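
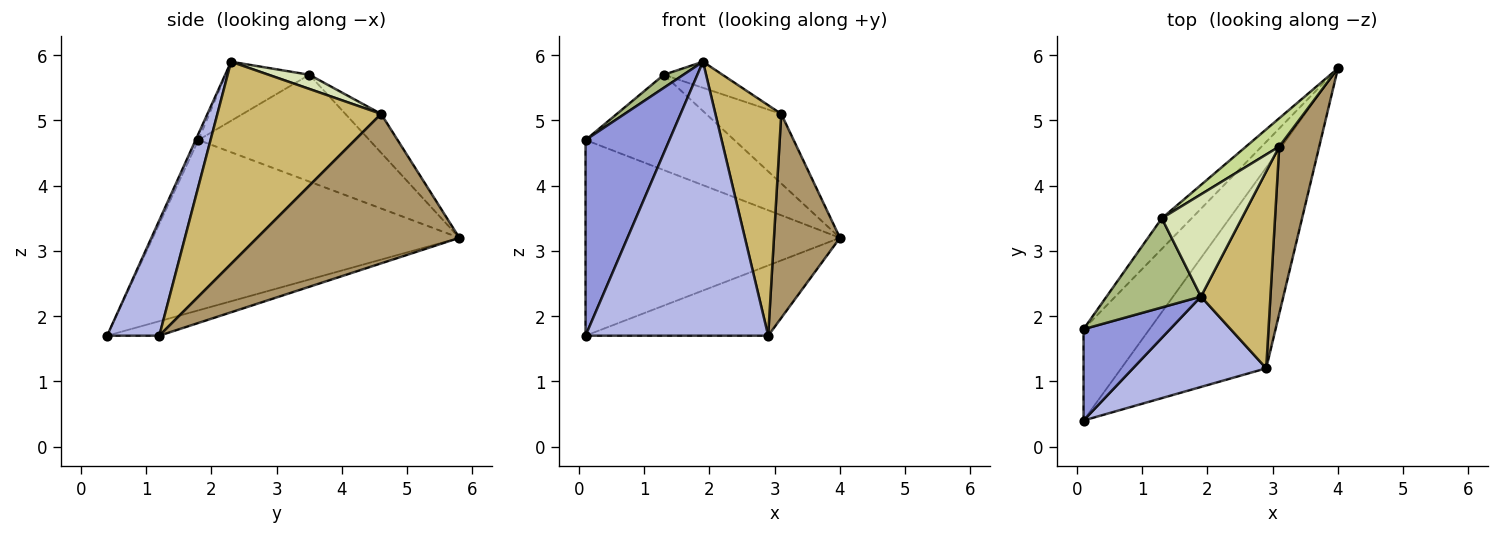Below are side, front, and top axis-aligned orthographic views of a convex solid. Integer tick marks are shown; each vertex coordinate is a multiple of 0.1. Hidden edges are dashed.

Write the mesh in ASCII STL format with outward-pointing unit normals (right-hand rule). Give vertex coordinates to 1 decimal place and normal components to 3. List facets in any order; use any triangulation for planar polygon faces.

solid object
 facet normal -0.738 0.612 -0.286
  outer loop
   vertex 0.1 0.4 1.7
   vertex 0.1 1.8 4.7
   vertex 4.0 5.8 3.2
  endloop
 endfacet
 facet normal -0.094 0.329 -0.940
  outer loop
   vertex 0.1 0.4 1.7
   vertex 4.0 5.8 3.2
   vertex 2.9 1.2 1.7
  endloop
 endfacet
 facet normal -0.030 -0.906 0.423
  outer loop
   vertex 0.1 0.4 1.7
   vertex 1.9 2.3 5.9
   vertex 0.1 1.8 4.7
  endloop
 endfacet
 facet normal 0.262 -0.917 0.302
  outer loop
   vertex 0.1 0.4 1.7
   vertex 2.9 1.2 1.7
   vertex 1.9 2.3 5.9
  endloop
 endfacet
 facet normal -0.738 0.642 -0.206
  outer loop
   vertex 1.3 3.5 5.7
   vertex 4.0 5.8 3.2
   vertex 0.1 1.8 4.7
  endloop
 endfacet
 facet normal -0.527 -0.123 0.841
  outer loop
   vertex 1.3 3.5 5.7
   vertex 0.1 1.8 4.7
   vertex 1.9 2.3 5.9
  endloop
 endfacet
 facet normal -0.403 0.848 0.344
  outer loop
   vertex 3.1 4.6 5.1
   vertex 4.0 5.8 3.2
   vertex 1.3 3.5 5.7
  endloop
 endfacet
 facet normal 0.169 0.244 0.955
  outer loop
   vertex 3.1 4.6 5.1
   vertex 1.3 3.5 5.7
   vertex 1.9 2.3 5.9
  endloop
 endfacet
 facet normal 0.921 -0.301 0.246
  outer loop
   vertex 3.1 4.6 5.1
   vertex 2.9 1.2 1.7
   vertex 4.0 5.8 3.2
  endloop
 endfacet
 facet normal 0.884 -0.356 0.304
  outer loop
   vertex 3.1 4.6 5.1
   vertex 1.9 2.3 5.9
   vertex 2.9 1.2 1.7
  endloop
 endfacet
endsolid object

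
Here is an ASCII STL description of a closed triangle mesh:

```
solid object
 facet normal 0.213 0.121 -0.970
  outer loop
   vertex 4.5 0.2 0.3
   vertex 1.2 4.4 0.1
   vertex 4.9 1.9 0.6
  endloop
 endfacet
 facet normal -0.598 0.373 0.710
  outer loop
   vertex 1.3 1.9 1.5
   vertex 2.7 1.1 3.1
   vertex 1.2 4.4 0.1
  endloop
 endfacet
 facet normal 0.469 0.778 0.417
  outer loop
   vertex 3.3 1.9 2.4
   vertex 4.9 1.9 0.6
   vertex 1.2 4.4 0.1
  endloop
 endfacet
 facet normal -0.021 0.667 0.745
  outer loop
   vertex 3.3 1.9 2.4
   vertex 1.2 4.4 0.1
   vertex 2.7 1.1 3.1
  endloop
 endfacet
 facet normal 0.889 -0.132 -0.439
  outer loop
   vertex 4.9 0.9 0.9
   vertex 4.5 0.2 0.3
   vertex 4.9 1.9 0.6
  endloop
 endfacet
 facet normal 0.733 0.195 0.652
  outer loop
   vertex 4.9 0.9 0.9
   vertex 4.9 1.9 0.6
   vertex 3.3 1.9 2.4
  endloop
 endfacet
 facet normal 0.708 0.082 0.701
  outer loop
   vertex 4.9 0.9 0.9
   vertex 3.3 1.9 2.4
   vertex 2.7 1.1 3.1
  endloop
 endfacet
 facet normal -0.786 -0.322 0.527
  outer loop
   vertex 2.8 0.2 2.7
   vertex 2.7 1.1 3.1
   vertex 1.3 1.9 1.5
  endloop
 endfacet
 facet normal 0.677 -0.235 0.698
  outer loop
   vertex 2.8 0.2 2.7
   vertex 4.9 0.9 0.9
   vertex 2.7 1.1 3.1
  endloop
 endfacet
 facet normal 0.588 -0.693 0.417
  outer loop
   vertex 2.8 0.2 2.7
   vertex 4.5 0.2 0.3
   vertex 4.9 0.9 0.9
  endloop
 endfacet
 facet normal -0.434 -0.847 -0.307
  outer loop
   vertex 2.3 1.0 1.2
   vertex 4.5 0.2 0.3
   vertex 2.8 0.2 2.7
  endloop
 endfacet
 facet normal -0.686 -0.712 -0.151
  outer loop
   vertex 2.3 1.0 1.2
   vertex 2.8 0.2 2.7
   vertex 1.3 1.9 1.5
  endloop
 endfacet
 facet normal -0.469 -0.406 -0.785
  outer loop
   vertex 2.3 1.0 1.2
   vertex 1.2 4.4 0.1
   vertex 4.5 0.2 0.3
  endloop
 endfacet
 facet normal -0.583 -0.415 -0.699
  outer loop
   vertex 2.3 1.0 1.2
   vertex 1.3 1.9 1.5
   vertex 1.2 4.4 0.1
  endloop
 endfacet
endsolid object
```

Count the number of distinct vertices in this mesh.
9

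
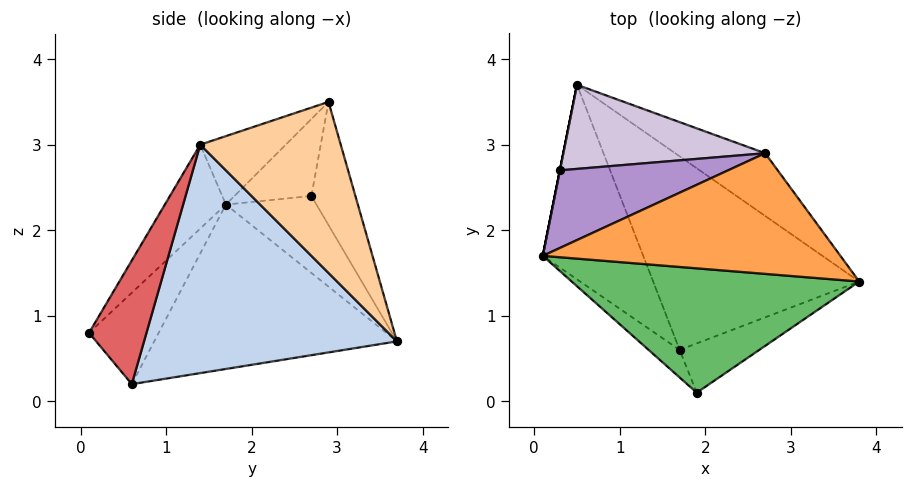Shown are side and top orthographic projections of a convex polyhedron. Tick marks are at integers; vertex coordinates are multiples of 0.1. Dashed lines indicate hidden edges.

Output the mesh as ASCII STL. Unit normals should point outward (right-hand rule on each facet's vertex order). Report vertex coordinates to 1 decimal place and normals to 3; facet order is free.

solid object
 facet normal -0.829 -0.239 -0.506
  outer loop
   vertex 1.7 0.6 0.2
   vertex 0.1 1.7 2.3
   vertex 0.5 3.7 0.7
  endloop
 endfacet
 facet normal 0.690 0.368 -0.623
  outer loop
   vertex 1.7 0.6 0.2
   vertex 0.5 3.7 0.7
   vertex 3.8 1.4 3.0
  endloop
 endfacet
 facet normal -0.201 -0.439 0.875
  outer loop
   vertex 2.7 2.9 3.5
   vertex 0.1 1.7 2.3
   vertex 3.8 1.4 3.0
  endloop
 endfacet
 facet normal 0.690 0.627 -0.363
  outer loop
   vertex 2.7 2.9 3.5
   vertex 3.8 1.4 3.0
   vertex 0.5 3.7 0.7
  endloop
 endfacet
 facet normal -0.178 -0.772 0.610
  outer loop
   vertex 1.9 0.1 0.8
   vertex 3.8 1.4 3.0
   vertex 0.1 1.7 2.3
  endloop
 endfacet
 facet normal -0.752 -0.607 -0.255
  outer loop
   vertex 1.9 0.1 0.8
   vertex 0.1 1.7 2.3
   vertex 1.7 0.6 0.2
  endloop
 endfacet
 facet normal 0.802 -0.299 -0.516
  outer loop
   vertex 1.9 0.1 0.8
   vertex 1.7 0.6 0.2
   vertex 3.8 1.4 3.0
  endloop
 endfacet
 facet normal -0.981 0.196 0.000
  outer loop
   vertex 0.3 2.7 2.4
   vertex 0.5 3.7 0.7
   vertex 0.1 1.7 2.3
  endloop
 endfacet
 facet normal -0.416 -0.008 0.909
  outer loop
   vertex 0.3 2.7 2.4
   vertex 0.1 1.7 2.3
   vertex 2.7 2.9 3.5
  endloop
 endfacet
 facet normal -0.282 0.841 0.462
  outer loop
   vertex 0.3 2.7 2.4
   vertex 2.7 2.9 3.5
   vertex 0.5 3.7 0.7
  endloop
 endfacet
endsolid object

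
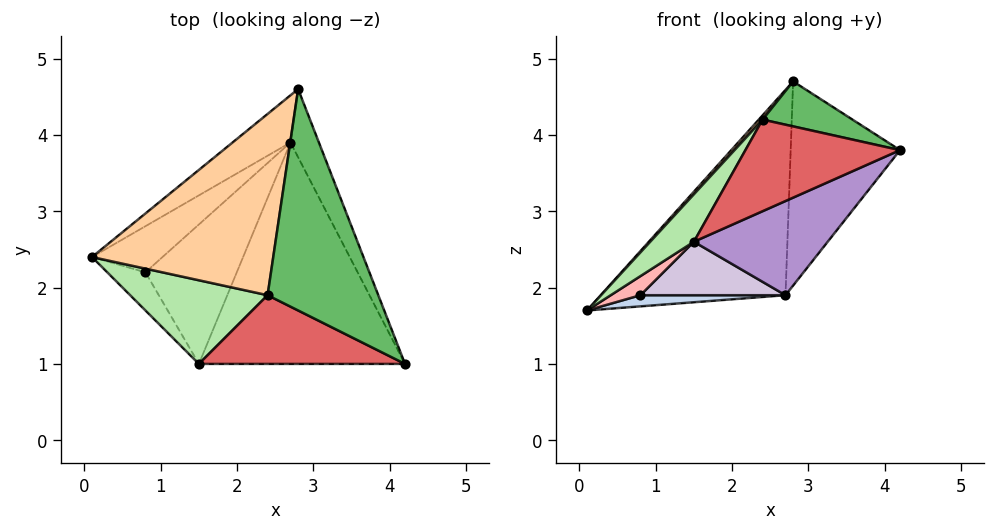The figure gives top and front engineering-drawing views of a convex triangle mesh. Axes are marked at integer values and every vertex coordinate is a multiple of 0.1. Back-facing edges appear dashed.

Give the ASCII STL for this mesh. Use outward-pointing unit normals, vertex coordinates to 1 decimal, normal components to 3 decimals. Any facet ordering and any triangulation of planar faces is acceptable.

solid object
 facet normal -0.479 0.856 -0.197
  outer loop
   vertex 2.7 3.9 1.9
   vertex 0.1 2.4 1.7
   vertex 2.8 4.6 4.7
  endloop
 endfacet
 facet normal 0.206 -0.230 -0.951
  outer loop
   vertex 2.7 3.9 1.9
   vertex 0.8 2.2 1.9
   vertex 0.1 2.4 1.7
  endloop
 endfacet
 facet normal 0.913 0.387 -0.129
  outer loop
   vertex 2.7 3.9 1.9
   vertex 2.8 4.6 4.7
   vertex 4.2 1.0 3.8
  endloop
 endfacet
 facet normal -0.737 -0.016 0.675
  outer loop
   vertex 2.4 1.9 4.2
   vertex 2.8 4.6 4.7
   vertex 0.1 2.4 1.7
  endloop
 endfacet
 facet normal 0.117 -0.198 0.973
  outer loop
   vertex 2.4 1.9 4.2
   vertex 4.2 1.0 3.8
   vertex 2.8 4.6 4.7
  endloop
 endfacet
 facet normal -0.725 -0.340 0.599
  outer loop
   vertex 1.5 1.0 2.6
   vertex 2.4 1.9 4.2
   vertex 0.1 2.4 1.7
  endloop
 endfacet
 facet normal -0.258 -0.773 0.580
  outer loop
   vertex 1.5 1.0 2.6
   vertex 4.2 1.0 3.8
   vertex 2.4 1.9 4.2
  endloop
 endfacet
 facet normal 0.127 -0.444 -0.887
  outer loop
   vertex 1.5 1.0 2.6
   vertex 0.1 2.4 1.7
   vertex 0.8 2.2 1.9
  endloop
 endfacet
 facet normal 0.379 -0.362 -0.852
  outer loop
   vertex 1.5 1.0 2.6
   vertex 2.7 3.9 1.9
   vertex 4.2 1.0 3.8
  endloop
 endfacet
 facet normal 0.305 -0.341 -0.889
  outer loop
   vertex 1.5 1.0 2.6
   vertex 0.8 2.2 1.9
   vertex 2.7 3.9 1.9
  endloop
 endfacet
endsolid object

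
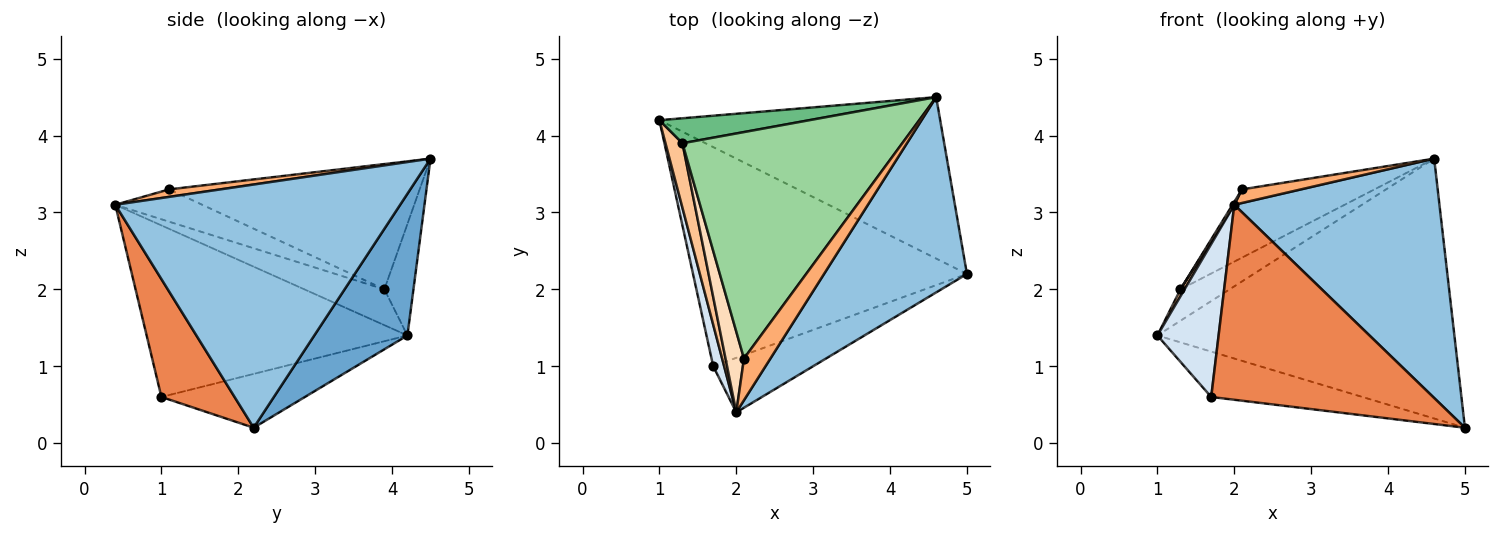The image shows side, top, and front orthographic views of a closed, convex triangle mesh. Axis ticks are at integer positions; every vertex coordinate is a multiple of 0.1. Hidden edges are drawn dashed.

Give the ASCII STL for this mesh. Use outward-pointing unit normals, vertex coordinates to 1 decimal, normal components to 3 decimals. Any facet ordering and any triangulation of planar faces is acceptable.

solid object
 facet normal 0.257 0.821 -0.510
  outer loop
   vertex 4.6 4.5 3.7
   vertex 5.0 2.2 0.2
   vertex 1.0 4.2 1.4
  endloop
 endfacet
 facet normal 0.732 -0.527 0.430
  outer loop
   vertex 4.6 4.5 3.7
   vertex 2.0 0.4 3.1
   vertex 5.0 2.2 0.2
  endloop
 endfacet
 facet normal -0.189 0.199 -0.962
  outer loop
   vertex 1.7 1.0 0.6
   vertex 1.0 4.2 1.4
   vertex 5.0 2.2 0.2
  endloop
 endfacet
 facet normal -0.972 -0.228 0.062
  outer loop
   vertex 1.7 1.0 0.6
   vertex 2.0 0.4 3.1
   vertex 1.0 4.2 1.4
  endloop
 endfacet
 facet normal 0.303 -0.918 -0.257
  outer loop
   vertex 1.7 1.0 0.6
   vertex 5.0 2.2 0.2
   vertex 2.0 0.4 3.1
  endloop
 endfacet
 facet normal 0.260 -0.299 0.918
  outer loop
   vertex 2.1 1.1 3.3
   vertex 2.0 0.4 3.1
   vertex 4.6 4.5 3.7
  endloop
 endfacet
 facet normal -0.902 -0.046 0.428
  outer loop
   vertex 1.3 3.9 2.0
   vertex 1.0 4.2 1.4
   vertex 2.0 0.4 3.1
  endloop
 endfacet
 facet normal -0.868 -0.018 0.496
  outer loop
   vertex 1.3 3.9 2.0
   vertex 2.0 0.4 3.1
   vertex 2.1 1.1 3.3
  endloop
 endfacet
 facet normal -0.420 0.710 0.565
  outer loop
   vertex 1.3 3.9 2.0
   vertex 4.6 4.5 3.7
   vertex 1.0 4.2 1.4
  endloop
 endfacet
 facet normal -0.479 0.253 0.840
  outer loop
   vertex 1.3 3.9 2.0
   vertex 2.1 1.1 3.3
   vertex 4.6 4.5 3.7
  endloop
 endfacet
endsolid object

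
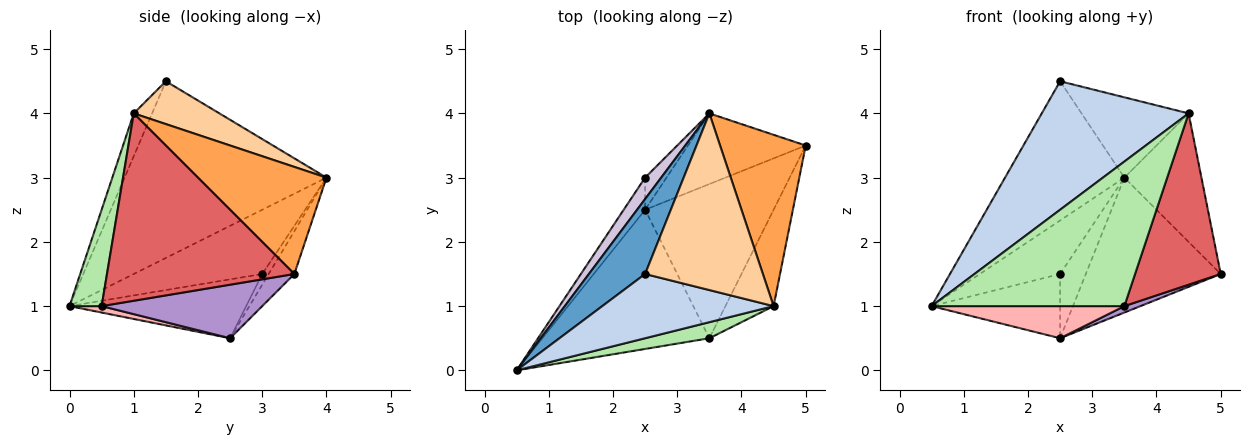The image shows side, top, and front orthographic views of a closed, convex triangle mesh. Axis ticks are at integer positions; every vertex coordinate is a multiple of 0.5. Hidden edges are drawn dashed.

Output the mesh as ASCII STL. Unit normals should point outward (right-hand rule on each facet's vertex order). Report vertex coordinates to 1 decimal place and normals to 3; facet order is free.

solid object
 facet normal -0.830 0.491 0.264
  outer loop
   vertex 2.5 1.5 4.5
   vertex 3.5 4.0 3.0
   vertex 0.5 0.0 1.0
  endloop
 endfacet
 facet normal -0.111 -0.889 0.444
  outer loop
   vertex 4.5 1.0 4.0
   vertex 2.5 1.5 4.5
   vertex 0.5 0.0 1.0
  endloop
 endfacet
 facet normal 0.707 0.424 0.566
  outer loop
   vertex 4.5 1.0 4.0
   vertex 5.0 3.5 1.5
   vertex 3.5 4.0 3.0
  endloop
 endfacet
 facet normal 0.314 0.393 0.864
  outer loop
   vertex 4.5 1.0 4.0
   vertex 3.5 4.0 3.0
   vertex 2.5 1.5 4.5
  endloop
 endfacet
 facet normal -0.166 0.873 -0.458
  outer loop
   vertex 2.5 2.5 0.5
   vertex 3.5 4.0 3.0
   vertex 5.0 3.5 1.5
  endloop
 endfacet
 facet normal 0.163 -0.981 0.109
  outer loop
   vertex 3.5 0.5 1.0
   vertex 4.5 1.0 4.0
   vertex 0.5 0.0 1.0
  endloop
 endfacet
 facet normal 0.886 -0.405 -0.228
  outer loop
   vertex 3.5 0.5 1.0
   vertex 5.0 3.5 1.5
   vertex 4.5 1.0 4.0
  endloop
 endfacet
 facet normal 0.037 -0.225 -0.974
  outer loop
   vertex 3.5 0.5 1.0
   vertex 0.5 0.0 1.0
   vertex 2.5 2.5 0.5
  endloop
 endfacet
 facet normal 0.384 -0.038 -0.922
  outer loop
   vertex 3.5 0.5 1.0
   vertex 2.5 2.5 0.5
   vertex 5.0 3.5 1.5
  endloop
 endfacet
 facet normal -0.830 0.518 0.207
  outer loop
   vertex 2.5 3.0 1.5
   vertex 0.5 0.0 1.0
   vertex 3.5 4.0 3.0
  endloop
 endfacet
 facet normal -0.776 0.564 -0.282
  outer loop
   vertex 2.5 3.0 1.5
   vertex 2.5 2.5 0.5
   vertex 0.5 0.0 1.0
  endloop
 endfacet
 facet normal -0.218 0.873 -0.436
  outer loop
   vertex 2.5 3.0 1.5
   vertex 3.5 4.0 3.0
   vertex 2.5 2.5 0.5
  endloop
 endfacet
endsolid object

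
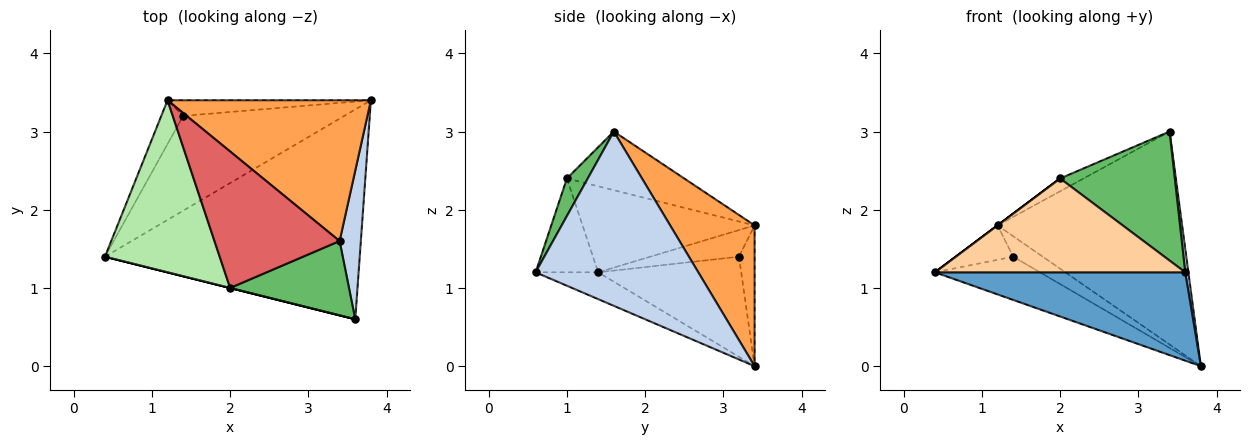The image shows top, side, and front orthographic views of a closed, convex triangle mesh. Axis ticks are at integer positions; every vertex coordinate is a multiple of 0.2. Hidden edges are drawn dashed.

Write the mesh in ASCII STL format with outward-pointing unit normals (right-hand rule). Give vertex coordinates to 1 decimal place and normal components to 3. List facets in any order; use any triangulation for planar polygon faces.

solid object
 facet normal -0.097 -0.386 -0.917
  outer loop
   vertex 3.6 0.6 1.2
   vertex 0.4 1.4 1.2
   vertex 3.8 3.4 0.0
  endloop
 endfacet
 facet normal 0.992 -0.019 0.121
  outer loop
   vertex 3.4 1.6 3.0
   vertex 3.6 0.6 1.2
   vertex 3.8 3.4 0.0
  endloop
 endfacet
 facet normal 0.357 0.779 0.515
  outer loop
   vertex 1.2 3.4 1.8
   vertex 3.4 1.6 3.0
   vertex 3.8 3.4 0.0
  endloop
 endfacet
 facet normal -0.243 -0.970 0.000
  outer loop
   vertex 2.0 1.0 2.4
   vertex 0.4 1.4 1.2
   vertex 3.6 0.6 1.2
  endloop
 endfacet
 facet normal 0.156 -0.856 0.493
  outer loop
   vertex 2.0 1.0 2.4
   vertex 3.6 0.6 1.2
   vertex 3.4 1.6 3.0
  endloop
 endfacet
 facet normal -0.600 0.000 0.800
  outer loop
   vertex 2.0 1.0 2.4
   vertex 1.2 3.4 1.8
   vertex 0.4 1.4 1.2
  endloop
 endfacet
 facet normal -0.423 0.085 0.902
  outer loop
   vertex 2.0 1.0 2.4
   vertex 3.4 1.6 3.0
   vertex 1.2 3.4 1.8
  endloop
 endfacet
 facet normal -0.492 0.361 -0.792
  outer loop
   vertex 1.4 3.2 1.4
   vertex 3.8 3.4 0.0
   vertex 0.4 1.4 1.2
  endloop
 endfacet
 facet normal -0.691 0.447 -0.569
  outer loop
   vertex 1.4 3.2 1.4
   vertex 0.4 1.4 1.2
   vertex 1.2 3.4 1.8
  endloop
 endfacet
 facet normal -0.388 0.732 -0.560
  outer loop
   vertex 1.4 3.2 1.4
   vertex 1.2 3.4 1.8
   vertex 3.8 3.4 0.0
  endloop
 endfacet
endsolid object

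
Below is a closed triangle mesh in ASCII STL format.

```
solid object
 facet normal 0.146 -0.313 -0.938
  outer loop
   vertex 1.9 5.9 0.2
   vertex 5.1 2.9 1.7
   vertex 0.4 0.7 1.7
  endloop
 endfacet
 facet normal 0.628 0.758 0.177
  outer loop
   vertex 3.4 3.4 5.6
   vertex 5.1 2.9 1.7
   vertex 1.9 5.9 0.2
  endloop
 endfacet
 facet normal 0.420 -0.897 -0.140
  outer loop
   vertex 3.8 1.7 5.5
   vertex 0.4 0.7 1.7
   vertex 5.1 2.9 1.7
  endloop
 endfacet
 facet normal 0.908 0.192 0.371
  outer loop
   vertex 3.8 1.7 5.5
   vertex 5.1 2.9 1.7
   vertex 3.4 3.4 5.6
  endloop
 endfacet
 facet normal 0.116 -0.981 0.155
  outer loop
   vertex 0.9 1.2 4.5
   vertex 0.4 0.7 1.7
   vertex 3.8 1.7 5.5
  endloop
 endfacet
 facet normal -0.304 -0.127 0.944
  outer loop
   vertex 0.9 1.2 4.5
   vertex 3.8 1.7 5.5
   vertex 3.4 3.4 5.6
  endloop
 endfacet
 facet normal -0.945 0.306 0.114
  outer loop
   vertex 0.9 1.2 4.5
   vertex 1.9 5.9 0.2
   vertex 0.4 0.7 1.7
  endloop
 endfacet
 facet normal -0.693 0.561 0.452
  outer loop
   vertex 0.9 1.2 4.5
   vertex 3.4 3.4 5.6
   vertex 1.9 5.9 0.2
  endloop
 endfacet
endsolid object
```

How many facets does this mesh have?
8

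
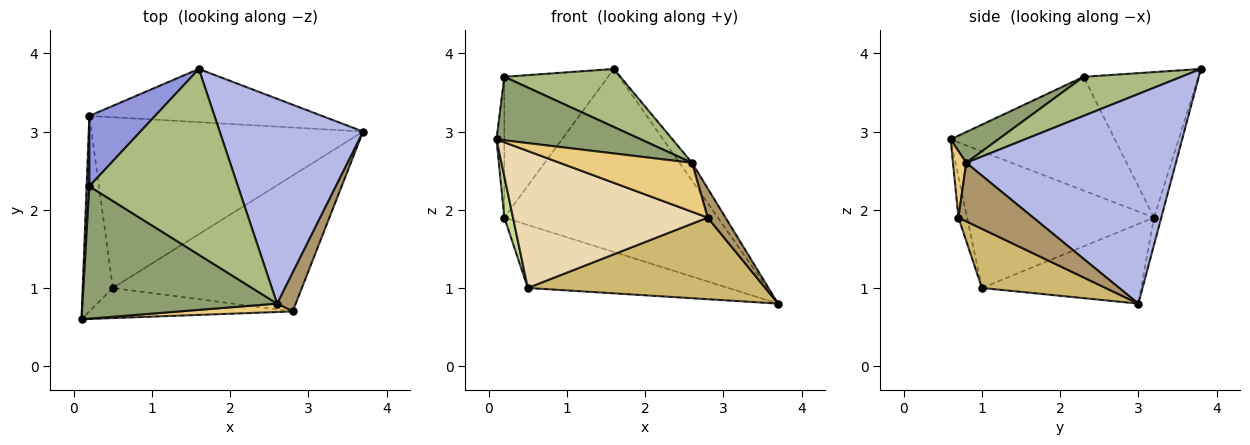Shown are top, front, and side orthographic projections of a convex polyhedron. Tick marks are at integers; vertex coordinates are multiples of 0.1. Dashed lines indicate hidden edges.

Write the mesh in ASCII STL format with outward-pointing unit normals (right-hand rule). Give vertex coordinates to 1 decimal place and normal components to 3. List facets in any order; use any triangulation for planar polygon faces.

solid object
 facet normal -0.999 0.048 0.024
  outer loop
   vertex 0.2 3.2 1.9
   vertex 0.1 0.6 2.9
   vertex 0.2 2.3 3.7
  endloop
 endfacet
 facet normal -0.033 0.960 -0.279
  outer loop
   vertex 0.2 3.2 1.9
   vertex 1.6 3.8 3.8
   vertex 3.7 3.0 0.8
  endloop
 endfacet
 facet normal -0.704 0.636 0.318
  outer loop
   vertex 0.2 3.2 1.9
   vertex 0.2 2.3 3.7
   vertex 1.6 3.8 3.8
  endloop
 endfacet
 facet normal 0.824 0.049 0.564
  outer loop
   vertex 2.6 0.8 2.6
   vertex 3.7 3.0 0.8
   vertex 1.6 3.8 3.8
  endloop
 endfacet
 facet normal 0.141 -0.428 0.893
  outer loop
   vertex 2.6 0.8 2.6
   vertex 0.2 2.3 3.7
   vertex 0.1 0.6 2.9
  endloop
 endfacet
 facet normal 0.244 -0.289 0.926
  outer loop
   vertex 2.6 0.8 2.6
   vertex 1.6 3.8 3.8
   vertex 0.2 2.3 3.7
  endloop
 endfacet
 facet normal -0.976 -0.045 -0.215
  outer loop
   vertex 0.5 1.0 1.0
   vertex 0.1 0.6 2.9
   vertex 0.2 3.2 1.9
  endloop
 endfacet
 facet normal -0.265 0.334 -0.905
  outer loop
   vertex 0.5 1.0 1.0
   vertex 0.2 3.2 1.9
   vertex 3.7 3.0 0.8
  endloop
 endfacet
 facet normal 0.929 -0.221 0.297
  outer loop
   vertex 2.8 0.7 1.9
   vertex 3.7 3.0 0.8
   vertex 2.6 0.8 2.6
  endloop
 endfacet
 facet normal 0.259 -0.497 -0.828
  outer loop
   vertex 2.8 0.7 1.9
   vertex 0.5 1.0 1.0
   vertex 3.7 3.0 0.8
  endloop
 endfacet
 facet normal 0.099 -0.981 0.168
  outer loop
   vertex 2.8 0.7 1.9
   vertex 2.6 0.8 2.6
   vertex 0.1 0.6 2.9
  endloop
 endfacet
 facet normal -0.043 -0.976 -0.215
  outer loop
   vertex 2.8 0.7 1.9
   vertex 0.1 0.6 2.9
   vertex 0.5 1.0 1.0
  endloop
 endfacet
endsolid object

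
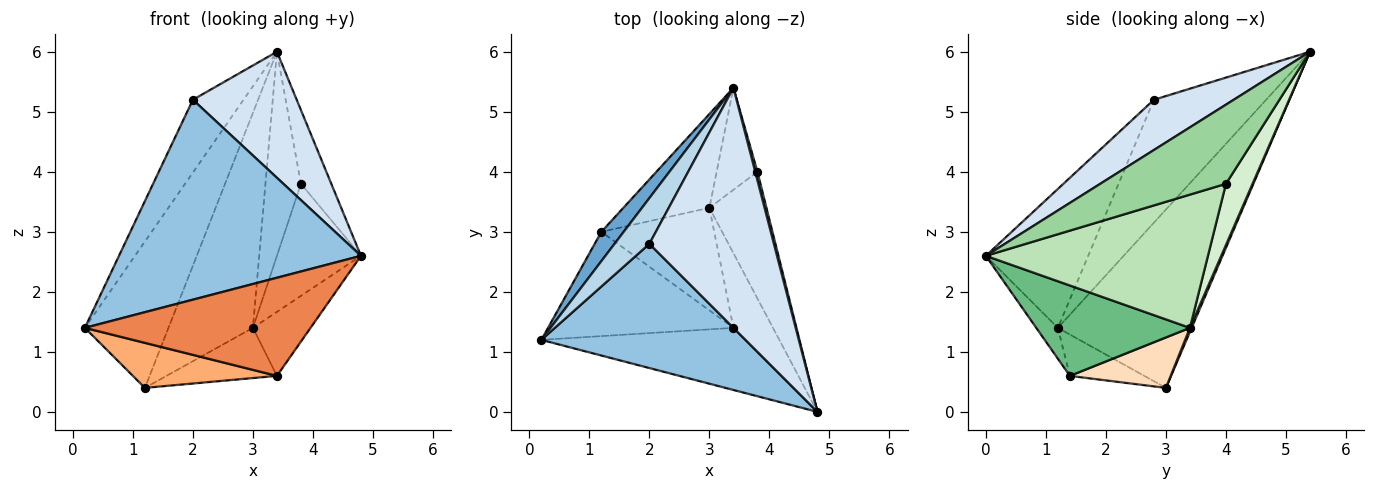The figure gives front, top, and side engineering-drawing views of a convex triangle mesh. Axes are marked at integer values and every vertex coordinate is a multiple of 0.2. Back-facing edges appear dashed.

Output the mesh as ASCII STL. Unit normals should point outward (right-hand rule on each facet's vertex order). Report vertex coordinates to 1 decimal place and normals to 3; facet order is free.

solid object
 facet normal -0.843 0.527 0.105
  outer loop
   vertex 1.2 3.0 0.4
   vertex 0.2 1.2 1.4
   vertex 3.4 5.4 6.0
  endloop
 endfacet
 facet normal -0.338 -0.799 0.497
  outer loop
   vertex 2.0 2.8 5.2
   vertex 0.2 1.2 1.4
   vertex 4.8 0.0 2.6
  endloop
 endfacet
 facet normal -0.882 0.398 0.250
  outer loop
   vertex 2.0 2.8 5.2
   vertex 3.4 5.4 6.0
   vertex 0.2 1.2 1.4
  endloop
 endfacet
 facet normal 0.336 -0.438 0.834
  outer loop
   vertex 2.0 2.8 5.2
   vertex 4.8 0.0 2.6
   vertex 3.4 5.4 6.0
  endloop
 endfacet
 facet normal -0.081 -0.842 -0.533
  outer loop
   vertex 3.4 1.4 0.6
   vertex 4.8 0.0 2.6
   vertex 0.2 1.2 1.4
  endloop
 endfacet
 facet normal -0.201 -0.388 -0.899
  outer loop
   vertex 3.4 1.4 0.6
   vertex 0.2 1.2 1.4
   vertex 1.2 3.0 0.4
  endloop
 endfacet
 facet normal 0.019 0.916 -0.400
  outer loop
   vertex 3.0 3.4 1.4
   vertex 1.2 3.0 0.4
   vertex 3.4 5.4 6.0
  endloop
 endfacet
 facet normal 0.372 0.408 -0.834
  outer loop
   vertex 3.0 3.4 1.4
   vertex 3.4 1.4 0.6
   vertex 1.2 3.0 0.4
  endloop
 endfacet
 facet normal 0.866 0.325 -0.379
  outer loop
   vertex 3.0 3.4 1.4
   vertex 4.8 0.0 2.6
   vertex 3.4 1.4 0.6
  endloop
 endfacet
 facet normal 0.972 0.235 0.027
  outer loop
   vertex 3.8 4.0 3.8
   vertex 3.4 5.4 6.0
   vertex 4.8 0.0 2.6
  endloop
 endfacet
 facet normal 0.868 0.329 -0.372
  outer loop
   vertex 3.8 4.0 3.8
   vertex 4.8 0.0 2.6
   vertex 3.0 3.4 1.4
  endloop
 endfacet
 facet normal 0.557 0.743 -0.371
  outer loop
   vertex 3.8 4.0 3.8
   vertex 3.0 3.4 1.4
   vertex 3.4 5.4 6.0
  endloop
 endfacet
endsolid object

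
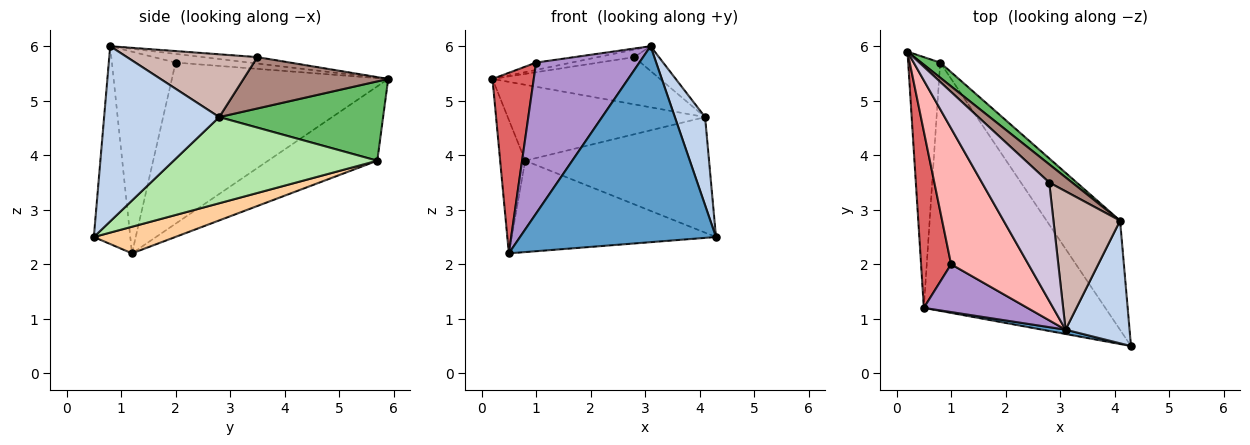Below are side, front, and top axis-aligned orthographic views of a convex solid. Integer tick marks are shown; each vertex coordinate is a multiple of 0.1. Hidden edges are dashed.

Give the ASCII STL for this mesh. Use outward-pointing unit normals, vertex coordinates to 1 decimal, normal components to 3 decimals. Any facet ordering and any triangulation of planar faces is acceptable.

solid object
 facet normal -0.183 -0.983 0.022
  outer loop
   vertex 3.1 0.8 6.0
   vertex 0.5 1.2 2.2
   vertex 4.3 0.5 2.5
  endloop
 endfacet
 facet normal 0.912 -0.239 0.333
  outer loop
   vertex 4.1 2.8 4.7
   vertex 3.1 0.8 6.0
   vertex 4.3 0.5 2.5
  endloop
 endfacet
 facet normal -0.899 0.206 -0.387
  outer loop
   vertex 0.8 5.7 3.9
   vertex 0.5 1.2 2.2
   vertex 0.2 5.9 5.4
  endloop
 endfacet
 facet normal 0.136 0.342 -0.930
  outer loop
   vertex 0.8 5.7 3.9
   vertex 4.3 0.5 2.5
   vertex 0.5 1.2 2.2
  endloop
 endfacet
 facet normal 0.632 0.760 0.151
  outer loop
   vertex 0.8 5.7 3.9
   vertex 0.2 5.9 5.4
   vertex 4.1 2.8 4.7
  endloop
 endfacet
 facet normal 0.627 0.566 -0.535
  outer loop
   vertex 0.8 5.7 3.9
   vertex 4.1 2.8 4.7
   vertex 4.3 0.5 2.5
  endloop
 endfacet
 facet normal -0.966 -0.184 0.180
  outer loop
   vertex 1.0 2.0 5.7
   vertex 0.2 5.9 5.4
   vertex 0.5 1.2 2.2
  endloop
 endfacet
 facet normal -0.111 0.054 0.992
  outer loop
   vertex 1.0 2.0 5.7
   vertex 3.1 0.8 6.0
   vertex 0.2 5.9 5.4
  endloop
 endfacet
 facet normal -0.507 -0.822 0.260
  outer loop
   vertex 1.0 2.0 5.7
   vertex 0.5 1.2 2.2
   vertex 3.1 0.8 6.0
  endloop
 endfacet
 facet normal -0.095 0.063 0.994
  outer loop
   vertex 2.8 3.5 5.8
   vertex 0.2 5.9 5.4
   vertex 3.1 0.8 6.0
  endloop
 endfacet
 facet normal 0.628 0.727 0.279
  outer loop
   vertex 2.8 3.5 5.8
   vertex 4.1 2.8 4.7
   vertex 0.2 5.9 5.4
  endloop
 endfacet
 facet normal 0.680 0.129 0.722
  outer loop
   vertex 2.8 3.5 5.8
   vertex 3.1 0.8 6.0
   vertex 4.1 2.8 4.7
  endloop
 endfacet
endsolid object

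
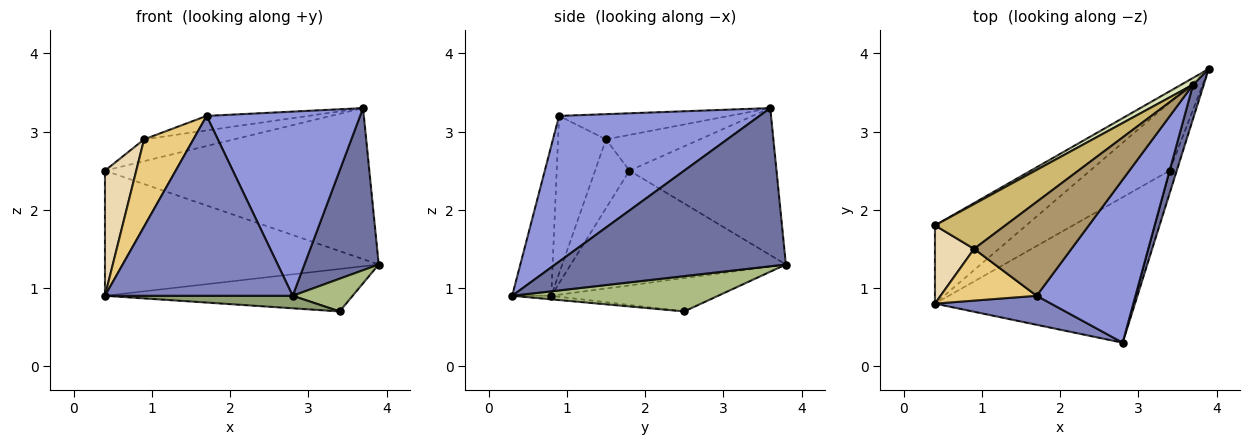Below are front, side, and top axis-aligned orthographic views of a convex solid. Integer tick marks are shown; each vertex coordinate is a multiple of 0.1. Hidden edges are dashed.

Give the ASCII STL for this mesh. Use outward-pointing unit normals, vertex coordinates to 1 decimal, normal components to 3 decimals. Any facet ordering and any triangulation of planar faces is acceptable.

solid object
 facet normal 0.950 -0.306 0.064
  outer loop
   vertex 3.7 3.6 3.3
   vertex 2.8 0.3 0.9
   vertex 3.9 3.8 1.3
  endloop
 endfacet
 facet normal -0.201 -0.967 0.156
  outer loop
   vertex 1.7 0.9 3.2
   vertex 0.4 0.8 0.9
   vertex 2.8 0.3 0.9
  endloop
 endfacet
 facet normal 0.699 -0.535 0.474
  outer loop
   vertex 1.7 0.9 3.2
   vertex 2.8 0.3 0.9
   vertex 3.7 3.6 3.3
  endloop
 endfacet
 facet normal -0.336 0.498 -0.800
  outer loop
   vertex 3.4 2.5 0.7
   vertex 0.4 0.8 0.9
   vertex 3.9 3.8 1.3
  endloop
 endfacet
 facet normal -0.018 -0.086 -0.996
  outer loop
   vertex 3.4 2.5 0.7
   vertex 2.8 0.3 0.9
   vertex 0.4 0.8 0.9
  endloop
 endfacet
 facet normal 0.942 -0.274 -0.191
  outer loop
   vertex 3.4 2.5 0.7
   vertex 3.9 3.8 1.3
   vertex 2.8 0.3 0.9
  endloop
 endfacet
 facet normal -0.554 0.706 -0.441
  outer loop
   vertex 0.4 1.8 2.5
   vertex 3.9 3.8 1.3
   vertex 0.4 0.8 0.9
  endloop
 endfacet
 facet normal -0.486 0.873 0.039
  outer loop
   vertex 0.4 1.8 2.5
   vertex 3.7 3.6 3.3
   vertex 3.9 3.8 1.3
  endloop
 endfacet
 facet normal -0.248 0.148 0.957
  outer loop
   vertex 0.9 1.5 2.9
   vertex 1.7 0.9 3.2
   vertex 3.7 3.6 3.3
  endloop
 endfacet
 facet normal -0.415 0.398 0.818
  outer loop
   vertex 0.9 1.5 2.9
   vertex 3.7 3.6 3.3
   vertex 0.4 1.8 2.5
  endloop
 endfacet
 facet normal -0.642 -0.660 0.391
  outer loop
   vertex 0.9 1.5 2.9
   vertex 0.4 0.8 0.9
   vertex 1.7 0.9 3.2
  endloop
 endfacet
 facet normal -0.682 -0.620 0.388
  outer loop
   vertex 0.9 1.5 2.9
   vertex 0.4 1.8 2.5
   vertex 0.4 0.8 0.9
  endloop
 endfacet
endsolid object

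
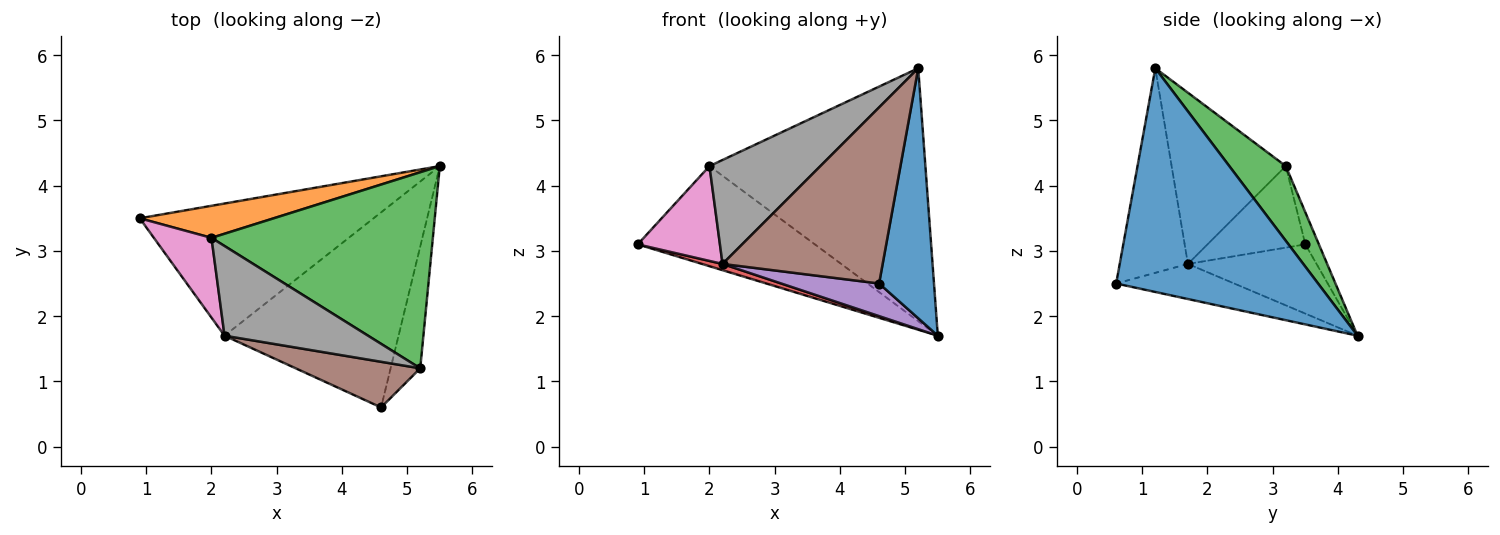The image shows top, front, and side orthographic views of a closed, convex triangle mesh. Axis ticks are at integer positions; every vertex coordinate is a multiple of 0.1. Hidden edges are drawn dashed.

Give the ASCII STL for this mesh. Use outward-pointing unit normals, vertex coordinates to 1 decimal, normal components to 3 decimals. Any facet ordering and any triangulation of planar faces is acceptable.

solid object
 facet normal 0.957 -0.260 -0.127
  outer loop
   vertex 5.2 1.2 5.8
   vertex 4.6 0.6 2.5
   vertex 5.5 4.3 1.7
  endloop
 endfacet
 facet normal -0.073 0.950 0.304
  outer loop
   vertex 2.0 3.2 4.3
   vertex 5.5 4.3 1.7
   vertex 0.9 3.5 3.1
  endloop
 endfacet
 facet normal 0.202 0.774 0.600
  outer loop
   vertex 2.0 3.2 4.3
   vertex 5.2 1.2 5.8
   vertex 5.5 4.3 1.7
  endloop
 endfacet
 facet normal -0.284 -0.045 -0.958
  outer loop
   vertex 2.2 1.7 2.8
   vertex 0.9 3.5 3.1
   vertex 5.5 4.3 1.7
  endloop
 endfacet
 facet normal -0.195 -0.162 -0.967
  outer loop
   vertex 2.2 1.7 2.8
   vertex 5.5 4.3 1.7
   vertex 4.6 0.6 2.5
  endloop
 endfacet
 facet normal -0.381 -0.895 0.232
  outer loop
   vertex 2.2 1.7 2.8
   vertex 4.6 0.6 2.5
   vertex 5.2 1.2 5.8
  endloop
 endfacet
 facet normal -0.673 -0.566 0.476
  outer loop
   vertex 2.2 1.7 2.8
   vertex 2.0 3.2 4.3
   vertex 0.9 3.5 3.1
  endloop
 endfacet
 facet normal -0.615 -0.597 0.515
  outer loop
   vertex 2.2 1.7 2.8
   vertex 5.2 1.2 5.8
   vertex 2.0 3.2 4.3
  endloop
 endfacet
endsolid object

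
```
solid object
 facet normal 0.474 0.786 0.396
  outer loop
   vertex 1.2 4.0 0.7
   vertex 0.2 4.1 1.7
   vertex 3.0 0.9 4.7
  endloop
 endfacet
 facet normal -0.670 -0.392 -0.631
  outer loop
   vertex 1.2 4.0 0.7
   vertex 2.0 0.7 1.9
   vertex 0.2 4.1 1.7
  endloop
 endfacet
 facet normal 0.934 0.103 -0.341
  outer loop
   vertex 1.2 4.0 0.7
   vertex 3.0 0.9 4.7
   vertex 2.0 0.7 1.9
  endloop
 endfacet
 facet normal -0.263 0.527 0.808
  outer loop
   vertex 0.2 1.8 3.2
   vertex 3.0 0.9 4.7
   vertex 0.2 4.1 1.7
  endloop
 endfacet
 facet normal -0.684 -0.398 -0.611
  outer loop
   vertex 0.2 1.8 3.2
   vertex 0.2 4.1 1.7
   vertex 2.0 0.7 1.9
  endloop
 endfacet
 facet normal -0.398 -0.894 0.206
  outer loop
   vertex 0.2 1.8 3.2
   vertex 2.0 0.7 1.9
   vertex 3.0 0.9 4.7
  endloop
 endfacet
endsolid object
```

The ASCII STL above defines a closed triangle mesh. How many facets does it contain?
6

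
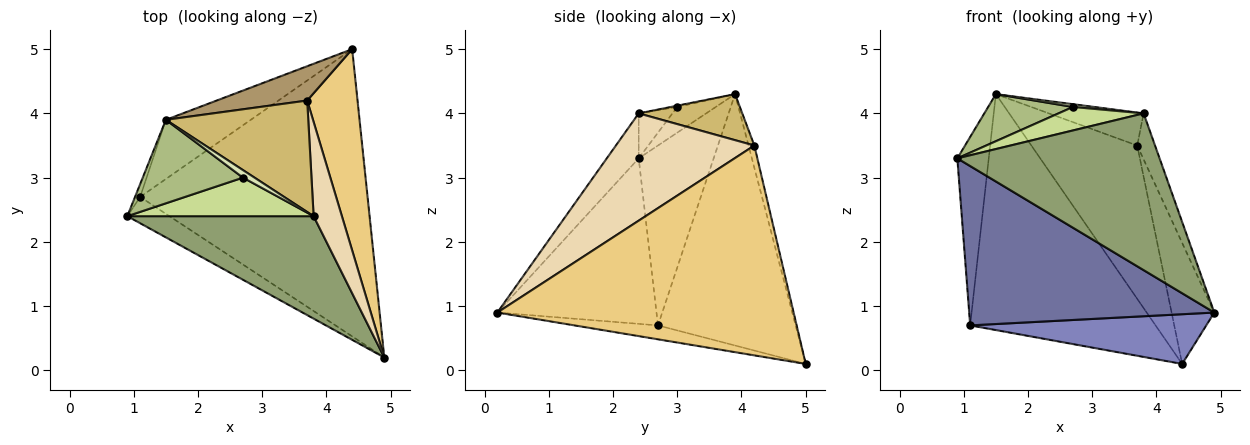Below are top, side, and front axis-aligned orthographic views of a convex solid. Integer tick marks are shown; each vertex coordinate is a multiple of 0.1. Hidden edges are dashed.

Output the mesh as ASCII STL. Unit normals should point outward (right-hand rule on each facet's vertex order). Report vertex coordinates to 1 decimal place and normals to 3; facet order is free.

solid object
 facet normal -0.539 -0.831 -0.137
  outer loop
   vertex 1.1 2.7 0.7
   vertex 4.9 0.2 0.9
   vertex 0.9 2.4 3.3
  endloop
 endfacet
 facet normal -0.060 -0.170 -0.984
  outer loop
   vertex 1.1 2.7 0.7
   vertex 4.4 5.0 0.1
   vertex 4.9 0.2 0.9
  endloop
 endfacet
 facet normal -0.922 0.386 -0.026
  outer loop
   vertex 1.1 2.7 0.7
   vertex 0.9 2.4 3.3
   vertex 1.5 3.9 4.3
  endloop
 endfacet
 facet normal -0.584 0.787 -0.197
  outer loop
   vertex 1.1 2.7 0.7
   vertex 1.5 3.9 4.3
   vertex 4.4 5.0 0.1
  endloop
 endfacet
 facet normal -0.131 -0.830 0.542
  outer loop
   vertex 3.8 2.4 4.0
   vertex 0.9 2.4 3.3
   vertex 4.9 0.2 0.9
  endloop
 endfacet
 facet normal -0.218 -0.480 0.850
  outer loop
   vertex 2.7 3.0 4.1
   vertex 1.5 3.9 4.3
   vertex 0.9 2.4 3.3
  endloop
 endfacet
 facet normal -0.202 -0.510 0.836
  outer loop
   vertex 2.7 3.0 4.1
   vertex 0.9 2.4 3.3
   vertex 3.8 2.4 4.0
  endloop
 endfacet
 facet normal -0.104 -0.345 0.933
  outer loop
   vertex 2.7 3.0 4.1
   vertex 3.8 2.4 4.0
   vertex 1.5 3.9 4.3
  endloop
 endfacet
 facet normal -0.054 0.974 0.218
  outer loop
   vertex 3.7 4.2 3.5
   vertex 4.4 5.0 0.1
   vertex 1.5 3.9 4.3
  endloop
 endfacet
 facet normal 0.296 0.271 0.916
  outer loop
   vertex 3.7 4.2 3.5
   vertex 1.5 3.9 4.3
   vertex 3.8 2.4 4.0
  endloop
 endfacet
 facet normal 0.963 0.139 0.231
  outer loop
   vertex 3.7 4.2 3.5
   vertex 4.9 0.2 0.9
   vertex 4.4 5.0 0.1
  endloop
 endfacet
 facet normal 0.960 0.124 0.253
  outer loop
   vertex 3.7 4.2 3.5
   vertex 3.8 2.4 4.0
   vertex 4.9 0.2 0.9
  endloop
 endfacet
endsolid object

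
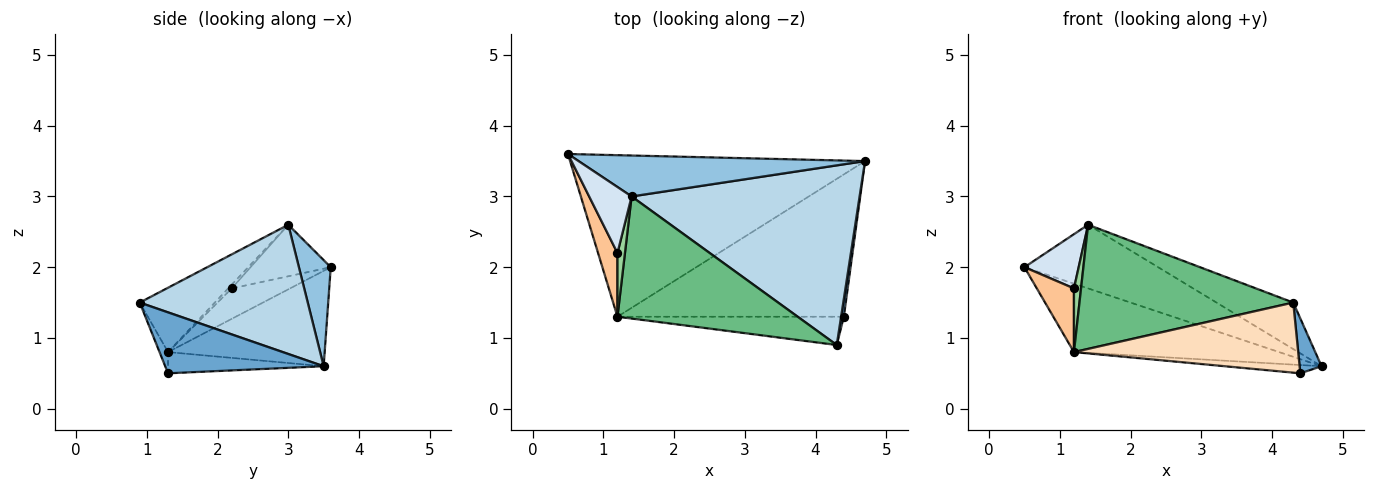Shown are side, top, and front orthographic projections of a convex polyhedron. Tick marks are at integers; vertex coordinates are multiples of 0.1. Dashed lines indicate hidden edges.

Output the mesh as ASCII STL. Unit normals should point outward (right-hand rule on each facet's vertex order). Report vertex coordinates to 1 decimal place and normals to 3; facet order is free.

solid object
 facet normal 0.990 -0.137 0.044
  outer loop
   vertex 4.4 1.3 0.5
   vertex 4.7 3.5 0.6
   vertex 4.3 0.9 1.5
  endloop
 endfacet
 facet normal 0.196 0.825 0.530
  outer loop
   vertex 1.4 3.0 2.6
   vertex 4.7 3.5 0.6
   vertex 0.5 3.6 2.0
  endloop
 endfacet
 facet normal 0.481 0.220 0.849
  outer loop
   vertex 1.4 3.0 2.6
   vertex 4.3 0.9 1.5
   vertex 4.7 3.5 0.6
  endloop
 endfacet
 facet normal -0.684 -0.463 0.564
  outer loop
   vertex 1.4 3.0 2.6
   vertex 0.5 3.6 2.0
   vertex 1.2 2.2 1.7
  endloop
 endfacet
 facet normal -0.285 0.374 -0.883
  outer loop
   vertex 1.2 1.3 0.8
   vertex 0.5 3.6 2.0
   vertex 4.7 3.5 0.6
  endloop
 endfacet
 facet normal -0.093 0.058 -0.994
  outer loop
   vertex 1.2 1.3 0.8
   vertex 4.7 3.5 0.6
   vertex 4.4 1.3 0.5
  endloop
 endfacet
 facet normal -0.743 -0.473 0.473
  outer loop
   vertex 1.2 1.3 0.8
   vertex 1.2 2.2 1.7
   vertex 0.5 3.6 2.0
  endloop
 endfacet
 facet normal -0.035 -0.927 -0.374
  outer loop
   vertex 1.2 1.3 0.8
   vertex 4.4 1.3 0.5
   vertex 4.3 0.9 1.5
  endloop
 endfacet
 facet normal -0.243 -0.692 0.680
  outer loop
   vertex 1.2 1.3 0.8
   vertex 4.3 0.9 1.5
   vertex 1.4 3.0 2.6
  endloop
 endfacet
 facet normal -0.333 -0.667 0.667
  outer loop
   vertex 1.2 1.3 0.8
   vertex 1.4 3.0 2.6
   vertex 1.2 2.2 1.7
  endloop
 endfacet
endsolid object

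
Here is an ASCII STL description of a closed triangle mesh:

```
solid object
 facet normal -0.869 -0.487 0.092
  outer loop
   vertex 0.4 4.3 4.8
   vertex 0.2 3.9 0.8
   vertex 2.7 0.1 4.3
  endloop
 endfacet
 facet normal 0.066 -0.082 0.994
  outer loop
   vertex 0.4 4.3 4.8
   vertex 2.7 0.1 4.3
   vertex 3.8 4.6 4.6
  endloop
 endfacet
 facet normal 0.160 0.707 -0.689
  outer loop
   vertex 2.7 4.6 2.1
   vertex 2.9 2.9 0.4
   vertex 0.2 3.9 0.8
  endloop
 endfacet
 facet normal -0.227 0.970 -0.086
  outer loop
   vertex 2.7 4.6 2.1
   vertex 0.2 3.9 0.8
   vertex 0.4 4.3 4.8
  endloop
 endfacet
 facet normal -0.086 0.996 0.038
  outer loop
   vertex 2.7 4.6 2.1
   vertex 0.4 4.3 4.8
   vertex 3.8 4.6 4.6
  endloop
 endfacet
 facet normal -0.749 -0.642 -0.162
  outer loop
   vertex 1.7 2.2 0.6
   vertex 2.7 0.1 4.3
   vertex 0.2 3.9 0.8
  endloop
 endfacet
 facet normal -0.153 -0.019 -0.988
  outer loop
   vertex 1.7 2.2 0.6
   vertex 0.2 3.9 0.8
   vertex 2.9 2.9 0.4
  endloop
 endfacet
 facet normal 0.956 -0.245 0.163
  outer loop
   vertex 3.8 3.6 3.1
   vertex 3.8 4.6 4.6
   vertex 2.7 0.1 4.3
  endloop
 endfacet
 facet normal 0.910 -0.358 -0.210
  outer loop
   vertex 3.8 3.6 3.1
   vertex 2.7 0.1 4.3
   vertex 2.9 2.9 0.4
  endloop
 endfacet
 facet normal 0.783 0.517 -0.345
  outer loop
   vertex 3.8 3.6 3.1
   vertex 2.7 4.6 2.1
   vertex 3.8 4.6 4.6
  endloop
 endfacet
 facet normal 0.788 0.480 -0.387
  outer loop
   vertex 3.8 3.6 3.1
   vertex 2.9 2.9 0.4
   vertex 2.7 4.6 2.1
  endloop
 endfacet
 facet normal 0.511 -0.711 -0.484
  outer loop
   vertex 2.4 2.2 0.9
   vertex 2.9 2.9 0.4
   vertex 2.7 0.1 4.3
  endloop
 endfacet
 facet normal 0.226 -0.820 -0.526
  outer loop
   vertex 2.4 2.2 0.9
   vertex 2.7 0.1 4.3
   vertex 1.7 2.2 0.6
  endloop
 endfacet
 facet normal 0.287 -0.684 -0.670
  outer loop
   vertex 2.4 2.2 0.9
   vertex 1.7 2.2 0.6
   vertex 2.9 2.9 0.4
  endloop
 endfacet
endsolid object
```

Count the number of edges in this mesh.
21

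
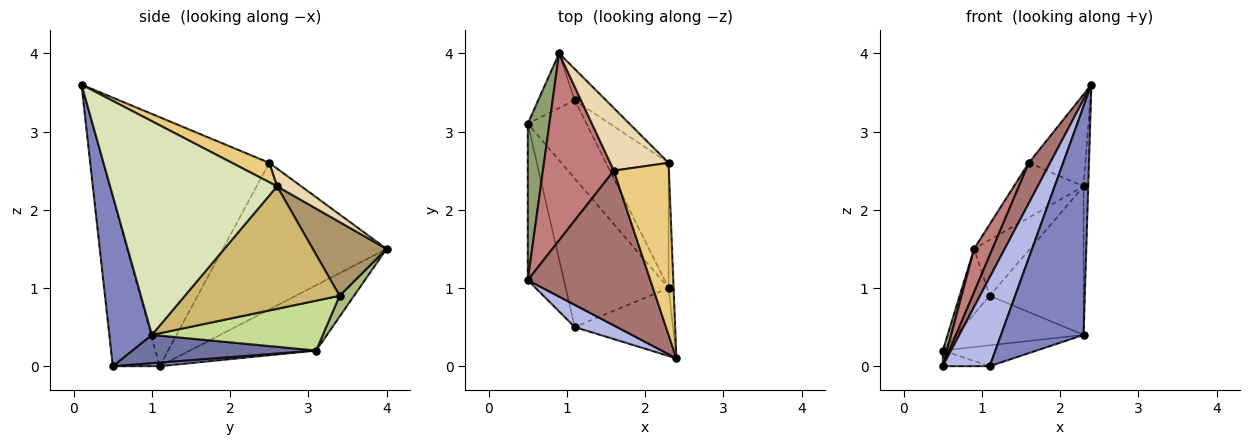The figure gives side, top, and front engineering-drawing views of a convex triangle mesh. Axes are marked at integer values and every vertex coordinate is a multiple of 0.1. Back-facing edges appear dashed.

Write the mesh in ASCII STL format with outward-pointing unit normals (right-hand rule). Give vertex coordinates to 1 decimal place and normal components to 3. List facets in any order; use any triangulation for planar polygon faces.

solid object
 facet normal 0.263 0.134 -0.956
  outer loop
   vertex 2.3 1.0 0.4
   vertex 1.1 0.5 0.0
   vertex 0.5 3.1 0.2
  endloop
 endfacet
 facet normal 0.443 -0.859 -0.256
  outer loop
   vertex 2.3 1.0 0.4
   vertex 2.4 0.1 3.6
   vertex 1.1 0.5 0.0
  endloop
 endfacet
 facet normal 0.099 0.099 -0.990
  outer loop
   vertex 0.5 1.1 0.0
   vertex 0.5 3.1 0.2
   vertex 1.1 0.5 0.0
  endloop
 endfacet
 facet normal -0.696 -0.696 0.174
  outer loop
   vertex 0.5 1.1 0.0
   vertex 1.1 0.5 0.0
   vertex 2.4 0.1 3.6
  endloop
 endfacet
 facet normal -0.949 -0.031 0.314
  outer loop
   vertex 0.5 1.1 0.0
   vertex 0.9 4.0 1.5
   vertex 0.5 3.1 0.2
  endloop
 endfacet
 facet normal 0.345 0.719 -0.604
  outer loop
   vertex 1.1 3.4 0.9
   vertex 0.5 3.1 0.2
   vertex 0.9 4.0 1.5
  endloop
 endfacet
 facet normal 0.583 0.435 -0.686
  outer loop
   vertex 1.1 3.4 0.9
   vertex 2.3 1.0 0.4
   vertex 0.5 3.1 0.2
  endloop
 endfacet
 facet normal 0.999 0.028 -0.023
  outer loop
   vertex 2.3 2.6 2.3
   vertex 2.4 0.1 3.6
   vertex 2.3 1.0 0.4
  endloop
 endfacet
 facet normal 0.755 0.572 -0.320
  outer loop
   vertex 2.3 2.6 2.3
   vertex 1.1 3.4 0.9
   vertex 0.9 4.0 1.5
  endloop
 endfacet
 facet normal 0.784 0.475 -0.400
  outer loop
   vertex 2.3 2.6 2.3
   vertex 2.3 1.0 0.4
   vertex 1.1 3.4 0.9
  endloop
 endfacet
 facet normal 0.297 0.450 0.842
  outer loop
   vertex 1.6 2.5 2.6
   vertex 2.4 0.1 3.6
   vertex 2.3 2.6 2.3
  endloop
 endfacet
 facet normal 0.223 0.642 0.734
  outer loop
   vertex 1.6 2.5 2.6
   vertex 2.3 2.6 2.3
   vertex 0.9 4.0 1.5
  endloop
 endfacet
 facet normal -0.891 -0.114 0.439
  outer loop
   vertex 1.6 2.5 2.6
   vertex 0.5 1.1 0.0
   vertex 2.4 0.1 3.6
  endloop
 endfacet
 facet normal -0.896 -0.100 0.433
  outer loop
   vertex 1.6 2.5 2.6
   vertex 0.9 4.0 1.5
   vertex 0.5 1.1 0.0
  endloop
 endfacet
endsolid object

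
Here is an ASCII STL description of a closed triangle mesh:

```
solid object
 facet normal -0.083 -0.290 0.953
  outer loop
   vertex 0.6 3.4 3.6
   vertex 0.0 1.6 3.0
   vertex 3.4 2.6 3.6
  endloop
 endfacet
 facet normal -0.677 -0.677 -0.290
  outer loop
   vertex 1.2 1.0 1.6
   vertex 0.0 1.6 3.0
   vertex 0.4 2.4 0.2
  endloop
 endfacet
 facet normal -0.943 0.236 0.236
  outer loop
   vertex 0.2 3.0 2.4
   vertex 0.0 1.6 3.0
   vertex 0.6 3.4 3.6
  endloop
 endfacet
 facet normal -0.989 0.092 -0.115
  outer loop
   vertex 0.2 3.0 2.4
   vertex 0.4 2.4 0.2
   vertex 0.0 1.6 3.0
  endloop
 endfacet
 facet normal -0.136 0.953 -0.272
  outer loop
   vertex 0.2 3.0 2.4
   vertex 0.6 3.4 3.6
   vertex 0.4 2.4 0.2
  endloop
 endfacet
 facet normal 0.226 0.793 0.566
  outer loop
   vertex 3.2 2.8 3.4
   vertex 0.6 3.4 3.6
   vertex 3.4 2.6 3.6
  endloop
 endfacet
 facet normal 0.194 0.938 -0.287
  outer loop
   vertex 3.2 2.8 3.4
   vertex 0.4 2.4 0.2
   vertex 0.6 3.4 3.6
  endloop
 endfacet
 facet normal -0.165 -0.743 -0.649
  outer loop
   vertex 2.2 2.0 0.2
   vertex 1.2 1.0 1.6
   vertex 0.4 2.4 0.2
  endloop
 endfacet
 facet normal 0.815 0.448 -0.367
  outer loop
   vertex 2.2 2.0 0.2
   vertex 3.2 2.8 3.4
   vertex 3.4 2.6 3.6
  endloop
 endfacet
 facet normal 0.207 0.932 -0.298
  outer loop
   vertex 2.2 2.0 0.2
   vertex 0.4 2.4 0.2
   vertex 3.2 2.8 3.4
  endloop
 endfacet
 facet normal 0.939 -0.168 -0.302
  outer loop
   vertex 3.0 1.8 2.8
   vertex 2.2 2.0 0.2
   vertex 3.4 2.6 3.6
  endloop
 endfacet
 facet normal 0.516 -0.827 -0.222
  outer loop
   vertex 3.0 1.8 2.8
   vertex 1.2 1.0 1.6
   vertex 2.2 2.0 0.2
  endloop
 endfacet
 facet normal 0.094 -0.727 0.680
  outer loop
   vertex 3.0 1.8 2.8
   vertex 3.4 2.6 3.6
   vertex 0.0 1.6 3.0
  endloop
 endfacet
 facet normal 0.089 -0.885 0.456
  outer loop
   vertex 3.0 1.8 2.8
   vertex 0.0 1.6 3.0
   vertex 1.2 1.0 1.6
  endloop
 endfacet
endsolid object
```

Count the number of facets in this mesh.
14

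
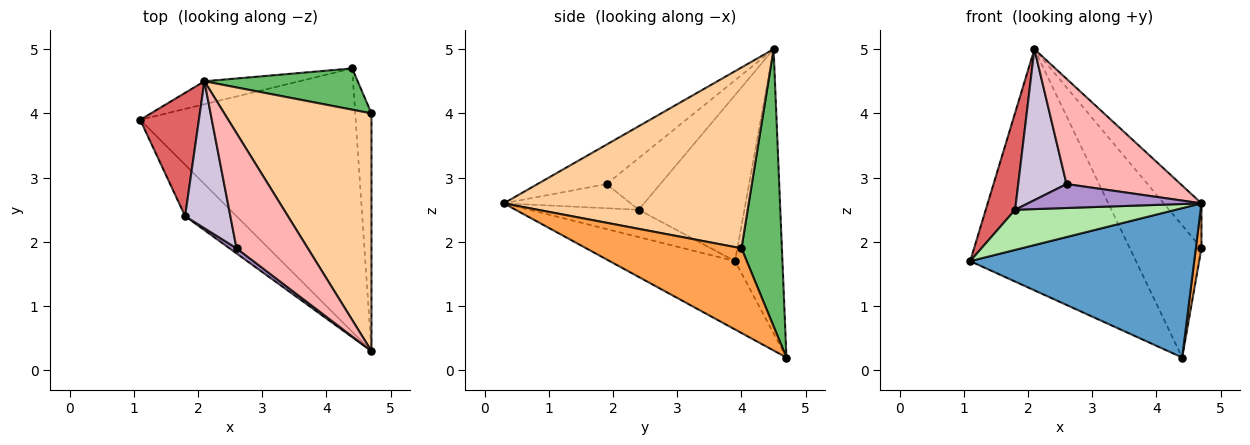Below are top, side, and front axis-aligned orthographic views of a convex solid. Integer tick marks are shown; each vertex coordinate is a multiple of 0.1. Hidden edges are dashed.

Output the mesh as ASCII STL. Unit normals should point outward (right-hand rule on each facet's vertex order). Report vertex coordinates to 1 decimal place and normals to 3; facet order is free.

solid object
 facet normal -0.266 -0.476 -0.839
  outer loop
   vertex 4.4 4.7 0.2
   vertex 4.7 0.3 2.6
   vertex 1.1 3.9 1.7
  endloop
 endfacet
 facet normal -0.274 0.958 -0.091
  outer loop
   vertex 2.1 4.5 5.0
   vertex 4.4 4.7 0.2
   vertex 1.1 3.9 1.7
  endloop
 endfacet
 facet normal 0.982 -0.036 -0.188
  outer loop
   vertex 4.7 4.0 1.9
   vertex 4.7 0.3 2.6
   vertex 4.4 4.7 0.2
  endloop
 endfacet
 facet normal 0.770 0.119 0.627
  outer loop
   vertex 4.7 4.0 1.9
   vertex 2.1 4.5 5.0
   vertex 4.7 0.3 2.6
  endloop
 endfacet
 facet normal 0.474 0.840 0.262
  outer loop
   vertex 4.7 4.0 1.9
   vertex 4.4 4.7 0.2
   vertex 2.1 4.5 5.0
  endloop
 endfacet
 facet normal -0.386 -0.568 -0.727
  outer loop
   vertex 1.8 2.4 2.5
   vertex 1.1 3.9 1.7
   vertex 4.7 0.3 2.6
  endloop
 endfacet
 facet normal -0.912 -0.254 0.322
  outer loop
   vertex 1.8 2.4 2.5
   vertex 2.1 4.5 5.0
   vertex 1.1 3.9 1.7
  endloop
 endfacet
 facet normal -0.378 -0.625 0.683
  outer loop
   vertex 2.6 1.9 2.9
   vertex 4.7 0.3 2.6
   vertex 2.1 4.5 5.0
  endloop
 endfacet
 facet normal -0.582 -0.795 0.169
  outer loop
   vertex 2.6 1.9 2.9
   vertex 1.8 2.4 2.5
   vertex 4.7 0.3 2.6
  endloop
 endfacet
 facet normal -0.623 -0.560 0.546
  outer loop
   vertex 2.6 1.9 2.9
   vertex 2.1 4.5 5.0
   vertex 1.8 2.4 2.5
  endloop
 endfacet
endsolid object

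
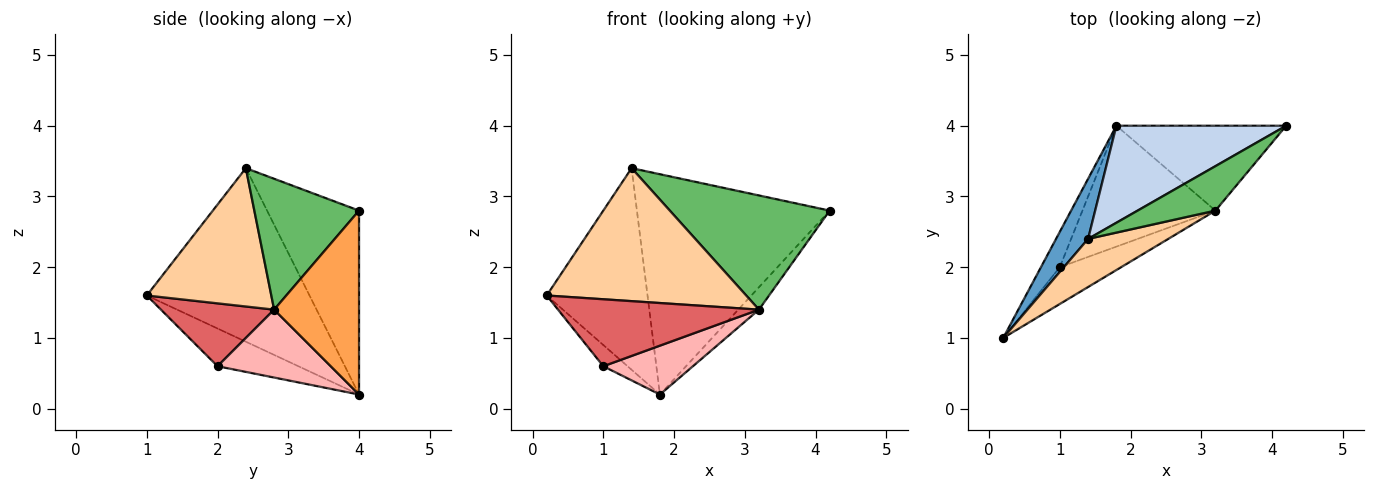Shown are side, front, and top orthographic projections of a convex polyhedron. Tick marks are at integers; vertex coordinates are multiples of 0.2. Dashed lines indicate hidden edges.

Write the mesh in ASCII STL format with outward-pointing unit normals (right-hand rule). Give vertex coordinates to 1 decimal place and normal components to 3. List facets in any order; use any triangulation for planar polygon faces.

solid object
 facet normal -0.840 0.520 0.155
  outer loop
   vertex 1.4 2.4 3.4
   vertex 1.8 4.0 0.2
   vertex 0.2 1.0 1.6
  endloop
 endfacet
 facet normal -0.400 0.839 0.369
  outer loop
   vertex 1.4 2.4 3.4
   vertex 4.2 4.0 2.8
   vertex 1.8 4.0 0.2
  endloop
 endfacet
 facet normal 0.723 0.176 -0.668
  outer loop
   vertex 3.2 2.8 1.4
   vertex 1.8 4.0 0.2
   vertex 4.2 4.0 2.8
  endloop
 endfacet
 facet normal 0.506 -0.811 0.293
  outer loop
   vertex 3.2 2.8 1.4
   vertex 1.4 2.4 3.4
   vertex 0.2 1.0 1.6
  endloop
 endfacet
 facet normal 0.521 -0.795 0.310
  outer loop
   vertex 3.2 2.8 1.4
   vertex 4.2 4.0 2.8
   vertex 1.4 2.4 3.4
  endloop
 endfacet
 facet normal -0.864 0.259 -0.432
  outer loop
   vertex 1.0 2.0 0.6
   vertex 0.2 1.0 1.6
   vertex 1.8 4.0 0.2
  endloop
 endfacet
 facet normal 0.443 -0.786 -0.432
  outer loop
   vertex 1.0 2.0 0.6
   vertex 3.2 2.8 1.4
   vertex 0.2 1.0 1.6
  endloop
 endfacet
 facet normal 0.428 -0.339 -0.838
  outer loop
   vertex 1.0 2.0 0.6
   vertex 1.8 4.0 0.2
   vertex 3.2 2.8 1.4
  endloop
 endfacet
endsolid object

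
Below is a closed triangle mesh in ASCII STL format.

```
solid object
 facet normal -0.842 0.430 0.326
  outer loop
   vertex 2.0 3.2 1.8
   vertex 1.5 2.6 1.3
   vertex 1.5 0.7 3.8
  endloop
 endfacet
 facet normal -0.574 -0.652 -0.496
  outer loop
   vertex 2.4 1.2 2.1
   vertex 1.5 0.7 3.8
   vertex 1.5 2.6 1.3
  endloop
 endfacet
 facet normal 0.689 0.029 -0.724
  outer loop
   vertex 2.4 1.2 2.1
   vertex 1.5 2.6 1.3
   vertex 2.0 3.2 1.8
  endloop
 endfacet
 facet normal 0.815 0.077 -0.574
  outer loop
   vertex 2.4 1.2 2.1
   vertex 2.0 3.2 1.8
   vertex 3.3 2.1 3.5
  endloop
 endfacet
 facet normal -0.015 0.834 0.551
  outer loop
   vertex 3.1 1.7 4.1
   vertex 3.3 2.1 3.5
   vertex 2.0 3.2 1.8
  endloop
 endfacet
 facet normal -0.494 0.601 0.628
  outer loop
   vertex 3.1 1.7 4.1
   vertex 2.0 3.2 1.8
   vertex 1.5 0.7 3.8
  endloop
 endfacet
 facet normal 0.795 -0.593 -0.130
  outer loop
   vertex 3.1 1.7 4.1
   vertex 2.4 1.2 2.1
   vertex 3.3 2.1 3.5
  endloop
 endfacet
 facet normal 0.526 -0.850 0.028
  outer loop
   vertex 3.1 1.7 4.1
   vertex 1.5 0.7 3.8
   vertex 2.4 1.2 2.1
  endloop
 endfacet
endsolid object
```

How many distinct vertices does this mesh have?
6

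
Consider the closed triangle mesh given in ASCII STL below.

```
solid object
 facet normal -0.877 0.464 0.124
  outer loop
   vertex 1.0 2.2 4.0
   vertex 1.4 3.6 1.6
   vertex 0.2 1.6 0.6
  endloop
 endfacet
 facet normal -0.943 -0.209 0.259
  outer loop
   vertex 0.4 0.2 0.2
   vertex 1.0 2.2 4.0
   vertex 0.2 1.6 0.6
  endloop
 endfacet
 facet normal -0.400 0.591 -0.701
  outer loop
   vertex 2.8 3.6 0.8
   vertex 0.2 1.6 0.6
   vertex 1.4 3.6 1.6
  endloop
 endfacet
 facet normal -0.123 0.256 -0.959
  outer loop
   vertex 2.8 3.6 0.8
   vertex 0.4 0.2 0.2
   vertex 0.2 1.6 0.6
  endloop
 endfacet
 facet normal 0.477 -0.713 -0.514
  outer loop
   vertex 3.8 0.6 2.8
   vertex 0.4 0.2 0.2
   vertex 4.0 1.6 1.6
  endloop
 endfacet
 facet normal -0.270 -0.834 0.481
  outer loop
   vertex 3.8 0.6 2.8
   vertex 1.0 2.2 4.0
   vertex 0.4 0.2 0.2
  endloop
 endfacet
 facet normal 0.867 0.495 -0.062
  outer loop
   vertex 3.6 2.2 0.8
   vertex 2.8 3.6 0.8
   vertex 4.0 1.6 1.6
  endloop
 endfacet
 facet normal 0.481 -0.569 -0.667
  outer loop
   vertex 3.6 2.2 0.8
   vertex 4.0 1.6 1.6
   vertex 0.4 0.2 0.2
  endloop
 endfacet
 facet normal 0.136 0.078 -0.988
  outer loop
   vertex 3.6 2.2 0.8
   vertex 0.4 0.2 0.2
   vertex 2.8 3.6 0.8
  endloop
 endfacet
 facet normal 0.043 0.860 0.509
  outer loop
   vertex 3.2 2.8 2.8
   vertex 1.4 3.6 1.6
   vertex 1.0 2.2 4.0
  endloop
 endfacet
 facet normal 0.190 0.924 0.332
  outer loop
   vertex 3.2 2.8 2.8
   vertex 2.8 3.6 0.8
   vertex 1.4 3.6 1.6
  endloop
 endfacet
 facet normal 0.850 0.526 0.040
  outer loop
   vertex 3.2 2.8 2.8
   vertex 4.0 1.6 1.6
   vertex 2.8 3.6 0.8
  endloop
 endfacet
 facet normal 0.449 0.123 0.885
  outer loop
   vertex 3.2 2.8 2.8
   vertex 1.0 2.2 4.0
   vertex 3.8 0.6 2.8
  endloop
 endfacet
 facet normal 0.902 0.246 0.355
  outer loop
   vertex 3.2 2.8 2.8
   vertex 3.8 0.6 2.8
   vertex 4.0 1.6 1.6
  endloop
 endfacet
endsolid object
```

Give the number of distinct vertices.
9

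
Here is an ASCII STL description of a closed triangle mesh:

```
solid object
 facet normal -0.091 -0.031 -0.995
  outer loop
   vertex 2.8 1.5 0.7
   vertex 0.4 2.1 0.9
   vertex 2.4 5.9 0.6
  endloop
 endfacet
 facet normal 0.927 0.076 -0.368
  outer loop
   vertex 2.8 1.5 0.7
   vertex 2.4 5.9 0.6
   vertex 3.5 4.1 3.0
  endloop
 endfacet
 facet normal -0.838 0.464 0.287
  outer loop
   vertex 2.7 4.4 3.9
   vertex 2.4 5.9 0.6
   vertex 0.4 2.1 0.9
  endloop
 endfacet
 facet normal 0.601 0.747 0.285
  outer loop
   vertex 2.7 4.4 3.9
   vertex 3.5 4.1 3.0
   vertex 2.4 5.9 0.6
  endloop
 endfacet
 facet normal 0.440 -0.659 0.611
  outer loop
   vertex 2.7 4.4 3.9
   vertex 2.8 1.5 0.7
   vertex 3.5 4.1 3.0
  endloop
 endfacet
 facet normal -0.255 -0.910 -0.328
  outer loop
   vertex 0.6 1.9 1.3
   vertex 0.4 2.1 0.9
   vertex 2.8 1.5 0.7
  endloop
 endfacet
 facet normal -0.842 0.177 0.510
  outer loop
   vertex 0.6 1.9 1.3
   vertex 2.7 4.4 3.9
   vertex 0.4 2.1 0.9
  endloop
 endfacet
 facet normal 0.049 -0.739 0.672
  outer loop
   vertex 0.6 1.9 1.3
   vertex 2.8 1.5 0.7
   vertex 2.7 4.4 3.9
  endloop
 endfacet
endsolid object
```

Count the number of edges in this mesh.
12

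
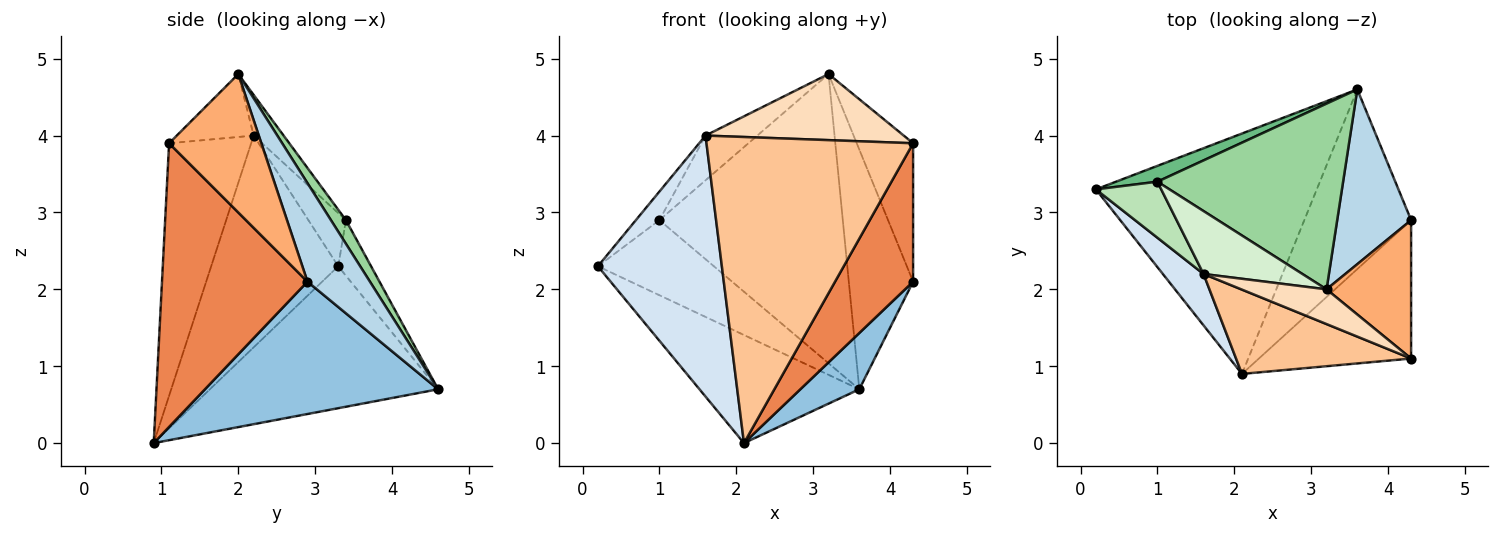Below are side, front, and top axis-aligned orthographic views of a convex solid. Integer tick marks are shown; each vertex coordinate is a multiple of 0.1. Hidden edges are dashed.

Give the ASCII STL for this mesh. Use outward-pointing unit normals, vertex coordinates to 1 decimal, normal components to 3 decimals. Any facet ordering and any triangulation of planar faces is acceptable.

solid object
 facet normal -0.506 0.354 -0.787
  outer loop
   vertex 3.6 4.6 0.7
   vertex 2.1 0.9 0.0
   vertex 0.2 3.3 2.3
  endloop
 endfacet
 facet normal 0.764 -0.193 -0.616
  outer loop
   vertex 3.6 4.6 0.7
   vertex 4.3 2.9 2.1
   vertex 2.1 0.9 0.0
  endloop
 endfacet
 facet normal 0.617 0.636 0.463
  outer loop
   vertex 3.6 4.6 0.7
   vertex 3.2 2.0 4.8
   vertex 4.3 2.9 2.1
  endloop
 endfacet
 facet normal -0.709 -0.692 0.136
  outer loop
   vertex 1.6 2.2 4.0
   vertex 0.2 3.3 2.3
   vertex 2.1 0.9 0.0
  endloop
 endfacet
 facet normal 0.797 -0.427 -0.427
  outer loop
   vertex 4.3 1.1 3.9
   vertex 2.1 0.9 0.0
   vertex 4.3 2.9 2.1
  endloop
 endfacet
 facet normal 0.757 0.462 0.462
  outer loop
   vertex 4.3 1.1 3.9
   vertex 4.3 2.9 2.1
   vertex 3.2 2.0 4.8
  endloop
 endfacet
 facet normal -0.358 -0.900 0.248
  outer loop
   vertex 4.3 1.1 3.9
   vertex 1.6 2.2 4.0
   vertex 2.1 0.9 0.0
  endloop
 endfacet
 facet normal -0.325 -0.837 0.440
  outer loop
   vertex 4.3 1.1 3.9
   vertex 3.2 2.0 4.8
   vertex 1.6 2.2 4.0
  endloop
 endfacet
 facet normal -0.267 0.943 0.199
  outer loop
   vertex 1.0 3.4 2.9
   vertex 3.6 4.6 0.7
   vertex 0.2 3.3 2.3
  endloop
 endfacet
 facet normal 0.069 0.839 0.539
  outer loop
   vertex 1.0 3.4 2.9
   vertex 3.2 2.0 4.8
   vertex 3.6 4.6 0.7
  endloop
 endfacet
 facet normal -0.587 0.368 0.721
  outer loop
   vertex 1.0 3.4 2.9
   vertex 0.2 3.3 2.3
   vertex 1.6 2.2 4.0
  endloop
 endfacet
 facet normal -0.318 0.550 0.773
  outer loop
   vertex 1.0 3.4 2.9
   vertex 1.6 2.2 4.0
   vertex 3.2 2.0 4.8
  endloop
 endfacet
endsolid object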